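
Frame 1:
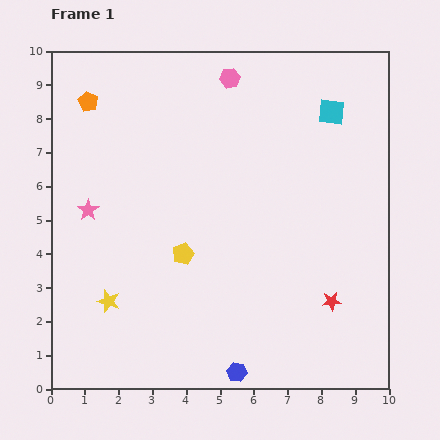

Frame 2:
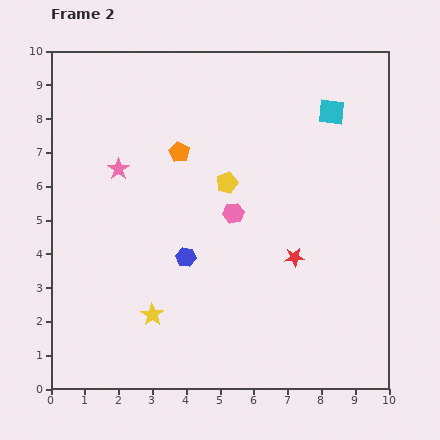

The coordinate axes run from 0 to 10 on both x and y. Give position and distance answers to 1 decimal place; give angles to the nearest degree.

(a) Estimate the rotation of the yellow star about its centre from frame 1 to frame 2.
16° clockwise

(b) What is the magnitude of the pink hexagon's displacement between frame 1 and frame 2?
4.0

The pink hexagon moved from (5.3, 9.2) to (5.4, 5.2), a distance of √(0.1² + 4.0²) ≈ 4.0.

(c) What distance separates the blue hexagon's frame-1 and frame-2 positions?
3.7

The blue hexagon moved from (5.5, 0.5) to (4.0, 3.9), a distance of √(1.5² + 3.4²) ≈ 3.7.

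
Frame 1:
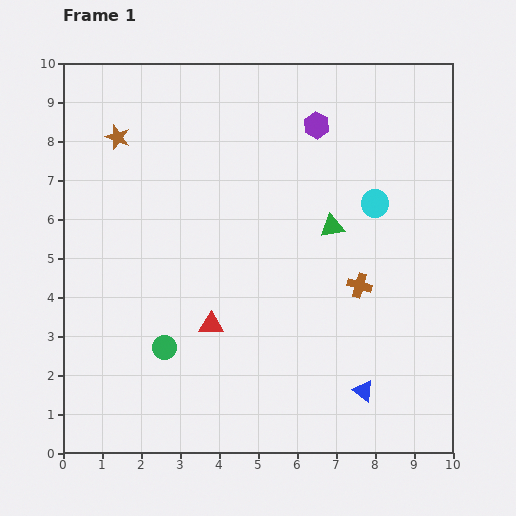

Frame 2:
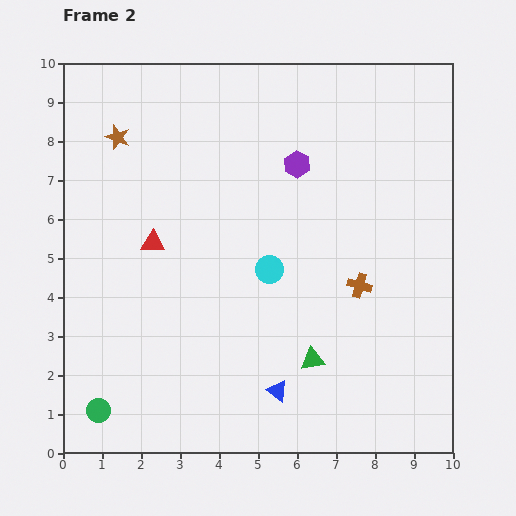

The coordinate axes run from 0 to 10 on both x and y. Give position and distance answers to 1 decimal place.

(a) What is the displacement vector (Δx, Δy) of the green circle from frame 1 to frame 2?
(-1.7, -1.6)

The green circle was at (2.6, 2.7) in frame 1 and (0.9, 1.1) in frame 2.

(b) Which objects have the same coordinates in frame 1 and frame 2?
the brown star, the brown cross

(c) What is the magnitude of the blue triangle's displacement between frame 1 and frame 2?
2.2

The blue triangle moved from (7.7, 1.6) to (5.5, 1.6), a distance of √(2.2² + 0.0²) ≈ 2.2.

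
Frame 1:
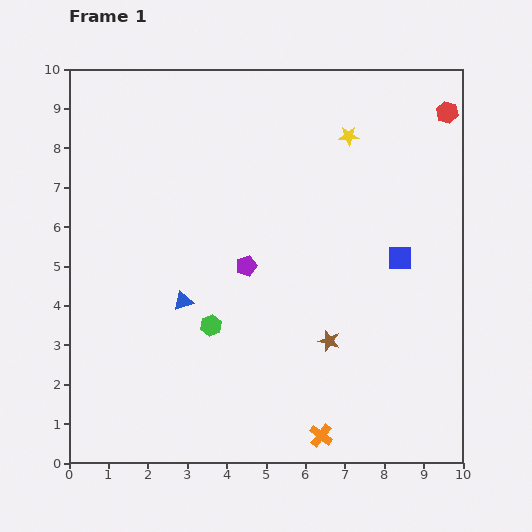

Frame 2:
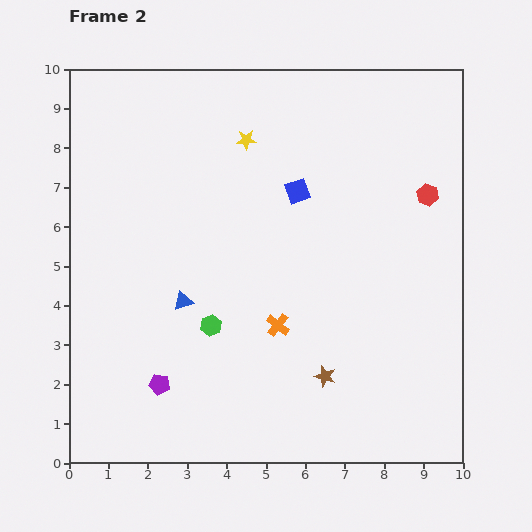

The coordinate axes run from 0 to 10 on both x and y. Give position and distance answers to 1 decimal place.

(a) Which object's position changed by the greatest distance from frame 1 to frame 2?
the purple pentagon

(moved 3.7; next 3.1)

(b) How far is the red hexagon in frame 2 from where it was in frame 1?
2.2

The red hexagon moved from (9.6, 8.9) to (9.1, 6.8), a distance of √(0.5² + 2.1²) ≈ 2.2.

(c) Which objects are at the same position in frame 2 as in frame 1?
the blue triangle, the green hexagon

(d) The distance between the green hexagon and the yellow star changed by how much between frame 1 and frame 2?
-1.1

Distance in frame 1: 5.9. Distance in frame 2: 4.8.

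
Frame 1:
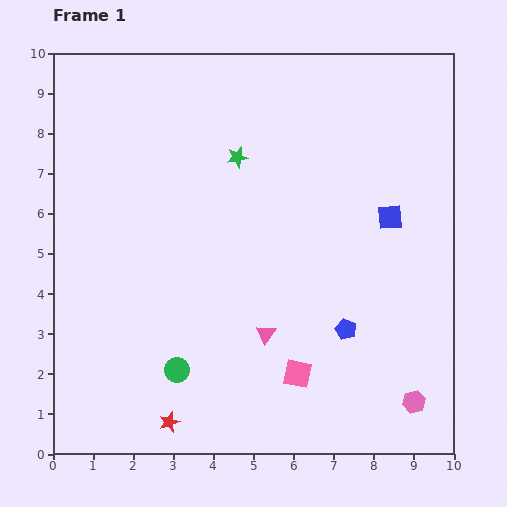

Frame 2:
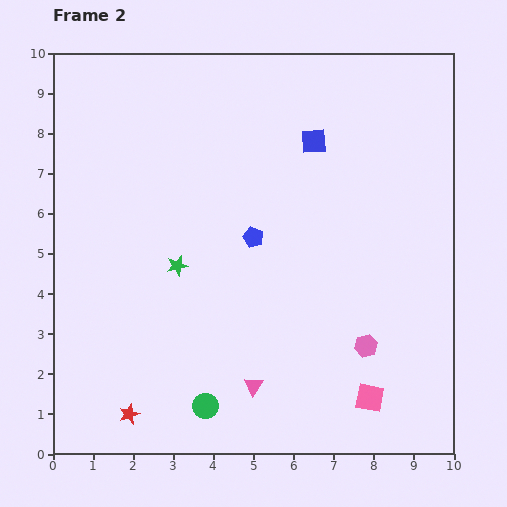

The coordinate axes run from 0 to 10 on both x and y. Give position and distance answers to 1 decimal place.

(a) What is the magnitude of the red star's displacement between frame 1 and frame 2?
1.0

The red star moved from (2.9, 0.8) to (1.9, 1.0), a distance of √(1.0² + 0.2²) ≈ 1.0.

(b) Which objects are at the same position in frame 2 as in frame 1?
none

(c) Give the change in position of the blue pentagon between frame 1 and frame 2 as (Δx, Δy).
(-2.3, 2.3)

The blue pentagon was at (7.3, 3.1) in frame 1 and (5.0, 5.4) in frame 2.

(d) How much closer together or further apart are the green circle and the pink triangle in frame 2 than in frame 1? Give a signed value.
-1.1

Distance in frame 1: 2.4. Distance in frame 2: 1.3.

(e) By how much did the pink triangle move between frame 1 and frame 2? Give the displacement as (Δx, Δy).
(-0.3, -1.3)

The pink triangle was at (5.3, 3.0) in frame 1 and (5.0, 1.7) in frame 2.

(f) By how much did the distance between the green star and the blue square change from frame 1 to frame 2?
+0.5

Distance in frame 1: 4.1. Distance in frame 2: 4.6.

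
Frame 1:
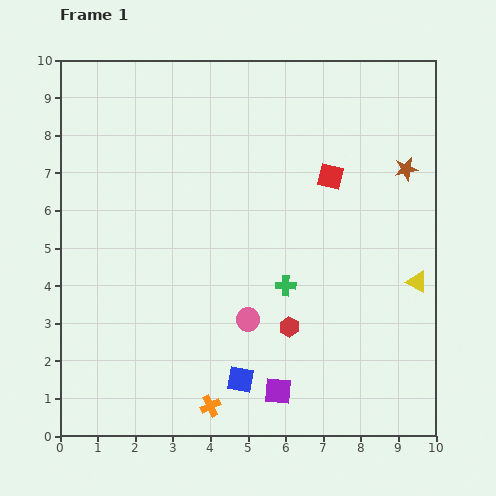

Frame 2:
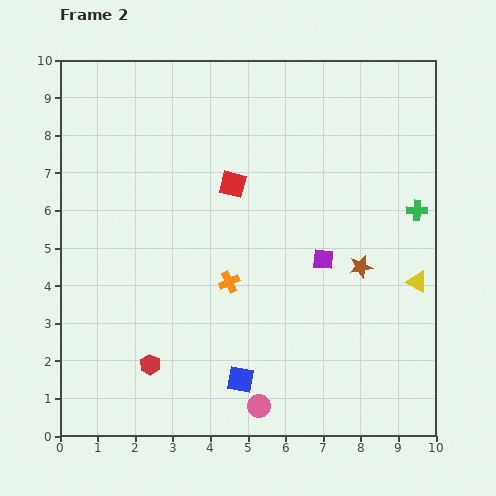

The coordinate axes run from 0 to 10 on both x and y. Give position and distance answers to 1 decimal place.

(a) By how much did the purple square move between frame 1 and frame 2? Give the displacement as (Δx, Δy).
(1.2, 3.5)

The purple square was at (5.8, 1.2) in frame 1 and (7.0, 4.7) in frame 2.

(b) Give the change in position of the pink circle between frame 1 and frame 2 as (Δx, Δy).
(0.3, -2.3)

The pink circle was at (5.0, 3.1) in frame 1 and (5.3, 0.8) in frame 2.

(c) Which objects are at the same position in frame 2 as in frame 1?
the yellow triangle, the blue square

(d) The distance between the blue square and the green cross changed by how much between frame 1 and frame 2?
+3.7

Distance in frame 1: 2.8. Distance in frame 2: 6.5.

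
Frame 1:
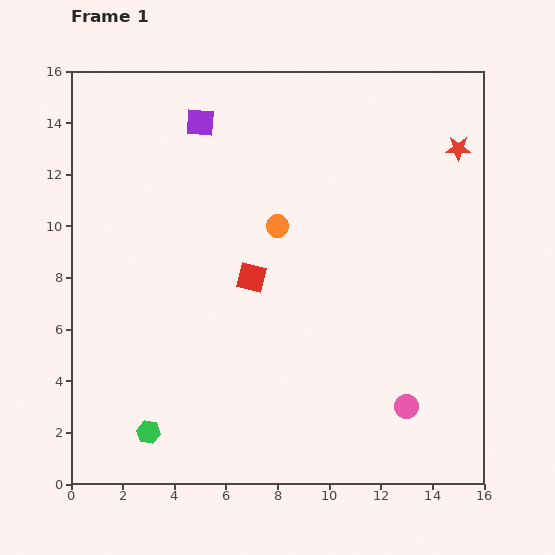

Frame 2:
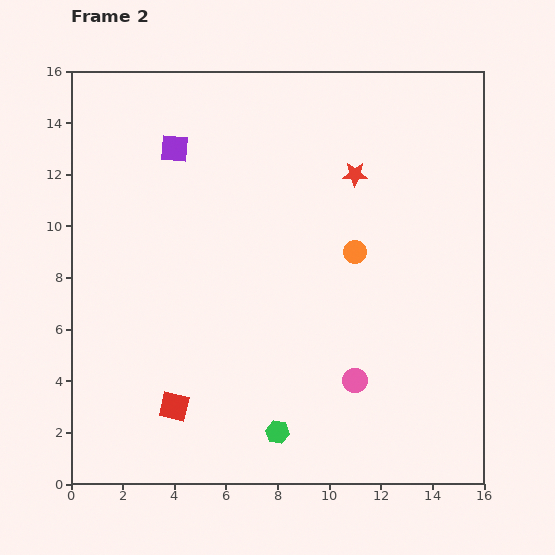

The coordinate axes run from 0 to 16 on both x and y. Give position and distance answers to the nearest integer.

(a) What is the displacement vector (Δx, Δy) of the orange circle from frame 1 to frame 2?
(3, -1)

The orange circle was at (8, 10) in frame 1 and (11, 9) in frame 2.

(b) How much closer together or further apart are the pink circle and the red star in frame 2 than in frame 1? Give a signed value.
-2

Distance in frame 1: 10. Distance in frame 2: 8.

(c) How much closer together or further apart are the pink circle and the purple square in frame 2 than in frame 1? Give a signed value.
-3

Distance in frame 1: 14. Distance in frame 2: 11.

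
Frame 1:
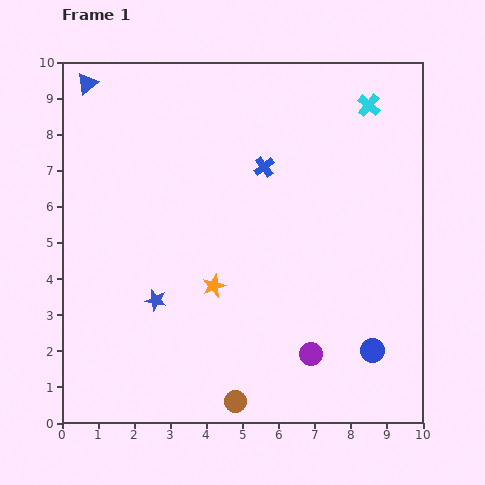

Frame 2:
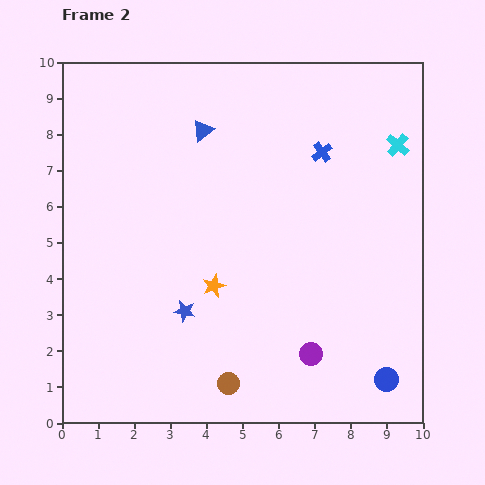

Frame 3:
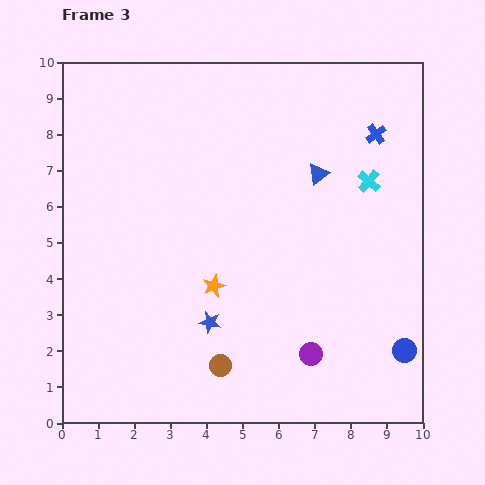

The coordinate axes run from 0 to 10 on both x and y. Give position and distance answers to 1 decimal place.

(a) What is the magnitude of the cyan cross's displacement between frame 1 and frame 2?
1.4

The cyan cross moved from (8.5, 8.8) to (9.3, 7.7), a distance of √(0.8² + 1.1²) ≈ 1.4.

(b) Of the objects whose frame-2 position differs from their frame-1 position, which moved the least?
the brown circle

(moved 0.5)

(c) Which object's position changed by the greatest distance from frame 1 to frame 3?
the blue triangle

(moved 6.9; next 3.2)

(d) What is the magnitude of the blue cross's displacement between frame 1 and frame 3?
3.2

The blue cross moved from (5.6, 7.1) to (8.7, 8.0), a distance of √(3.1² + 0.9²) ≈ 3.2.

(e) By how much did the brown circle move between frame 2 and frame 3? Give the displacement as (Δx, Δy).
(-0.2, 0.5)

The brown circle was at (4.6, 1.1) in frame 2 and (4.4, 1.6) in frame 3.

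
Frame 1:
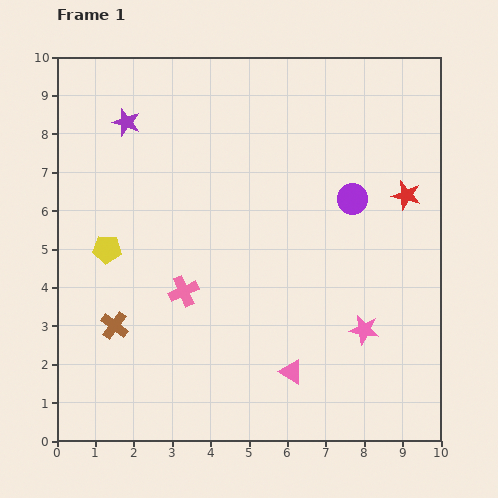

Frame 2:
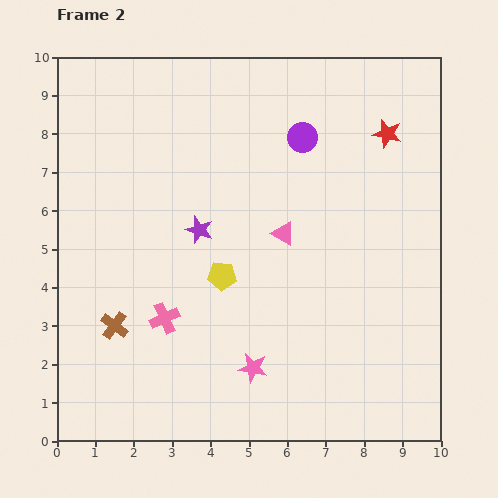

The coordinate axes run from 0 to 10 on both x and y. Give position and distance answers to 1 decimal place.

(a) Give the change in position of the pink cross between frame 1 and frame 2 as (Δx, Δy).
(-0.5, -0.7)

The pink cross was at (3.3, 3.9) in frame 1 and (2.8, 3.2) in frame 2.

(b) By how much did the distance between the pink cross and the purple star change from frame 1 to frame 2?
-2.1

Distance in frame 1: 4.6. Distance in frame 2: 2.5.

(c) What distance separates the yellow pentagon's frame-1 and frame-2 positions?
3.1

The yellow pentagon moved from (1.3, 5.0) to (4.3, 4.3), a distance of √(3.0² + 0.7²) ≈ 3.1.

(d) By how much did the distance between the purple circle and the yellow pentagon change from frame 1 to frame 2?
-2.3

Distance in frame 1: 6.5. Distance in frame 2: 4.2.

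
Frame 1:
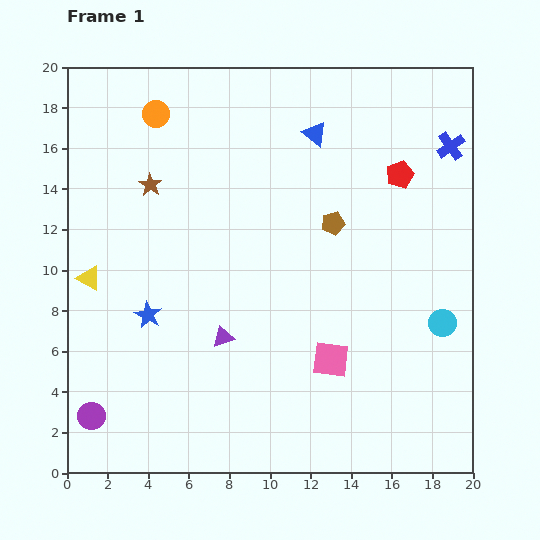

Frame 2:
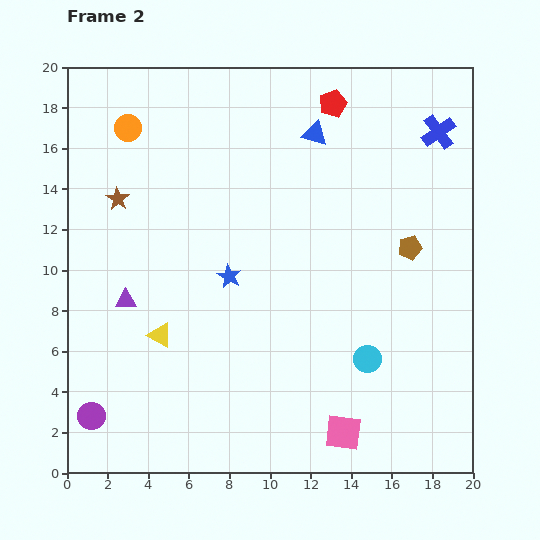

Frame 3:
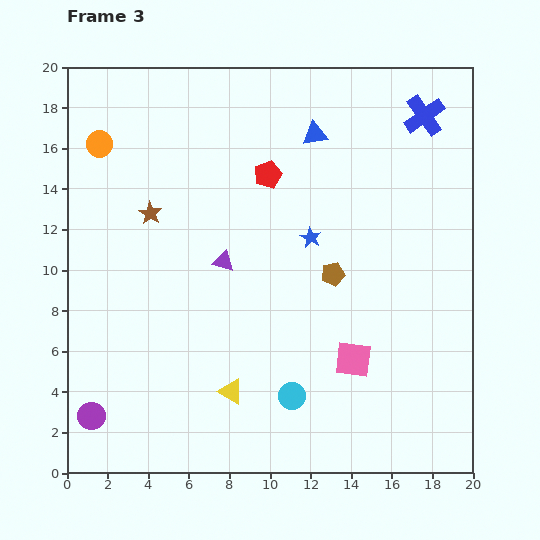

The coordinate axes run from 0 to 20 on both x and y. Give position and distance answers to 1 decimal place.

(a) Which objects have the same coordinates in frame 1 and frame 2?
the purple circle, the blue triangle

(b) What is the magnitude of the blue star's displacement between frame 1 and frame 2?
4.4

The blue star moved from (4.0, 7.8) to (8.0, 9.7), a distance of √(4.0² + 1.9²) ≈ 4.4.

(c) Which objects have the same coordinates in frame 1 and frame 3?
the purple circle, the blue triangle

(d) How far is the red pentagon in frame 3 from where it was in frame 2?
4.7

The red pentagon moved from (13.1, 18.2) to (9.9, 14.7), a distance of √(3.2² + 3.5²) ≈ 4.7.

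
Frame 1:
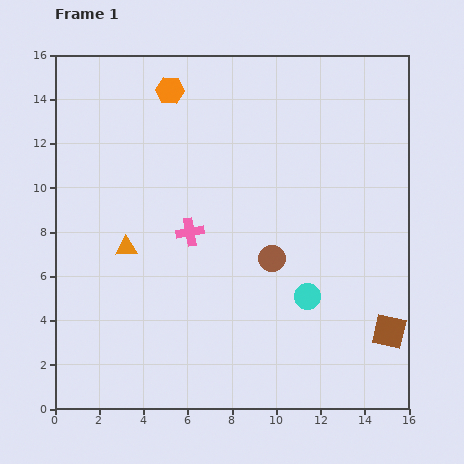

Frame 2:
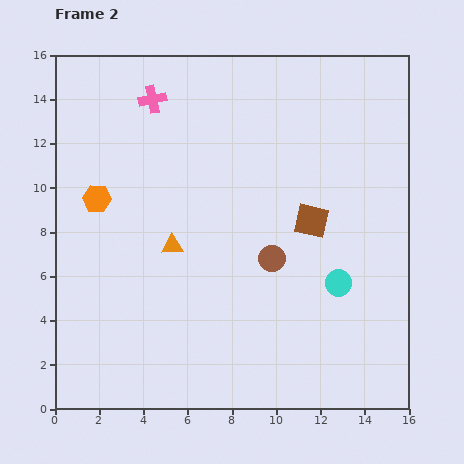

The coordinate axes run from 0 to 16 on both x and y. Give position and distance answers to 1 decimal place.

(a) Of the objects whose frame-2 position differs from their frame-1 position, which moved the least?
the cyan circle

(moved 1.5)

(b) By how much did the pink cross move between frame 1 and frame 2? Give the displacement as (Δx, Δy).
(-1.7, 6.0)

The pink cross was at (6.1, 8.0) in frame 1 and (4.4, 14.0) in frame 2.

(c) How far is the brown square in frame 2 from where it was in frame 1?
6.1

The brown square moved from (15.1, 3.5) to (11.6, 8.5), a distance of √(3.5² + 5.0²) ≈ 6.1.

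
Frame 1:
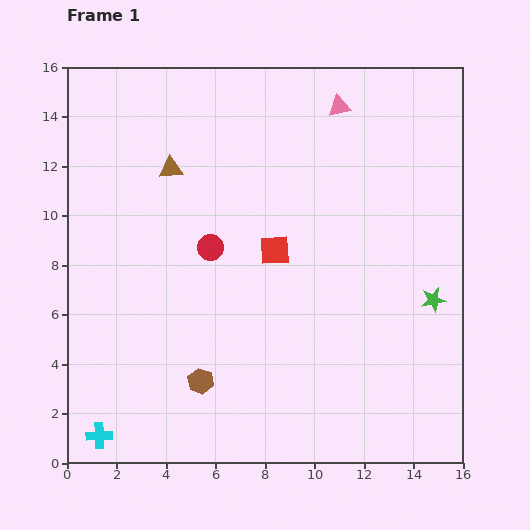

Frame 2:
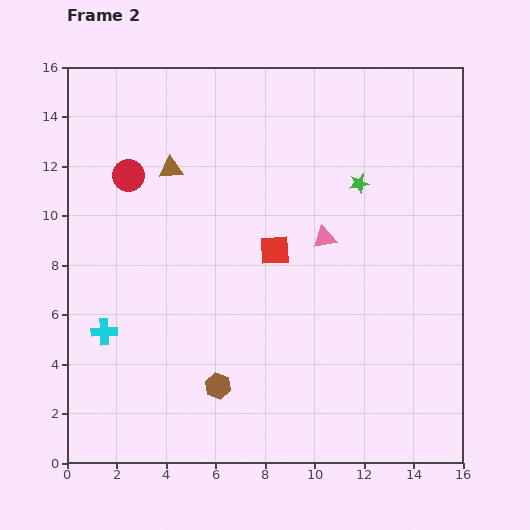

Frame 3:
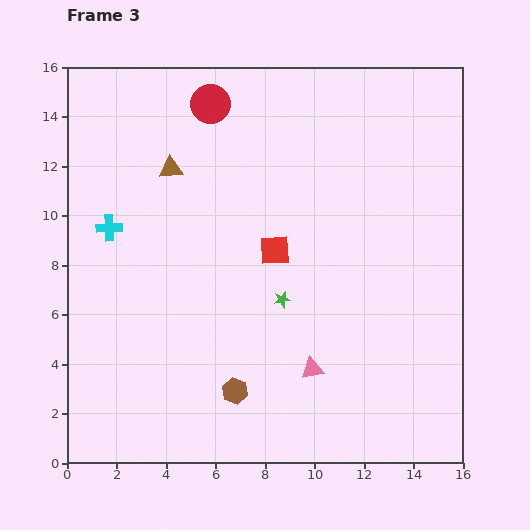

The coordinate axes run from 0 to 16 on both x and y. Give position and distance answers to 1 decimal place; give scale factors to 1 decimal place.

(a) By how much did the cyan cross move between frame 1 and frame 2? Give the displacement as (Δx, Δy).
(0.2, 4.2)

The cyan cross was at (1.3, 1.1) in frame 1 and (1.5, 5.3) in frame 2.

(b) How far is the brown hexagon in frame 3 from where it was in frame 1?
1.5

The brown hexagon moved from (5.4, 3.3) to (6.8, 2.9), a distance of √(1.4² + 0.4²) ≈ 1.5.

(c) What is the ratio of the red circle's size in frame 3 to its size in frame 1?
1.5×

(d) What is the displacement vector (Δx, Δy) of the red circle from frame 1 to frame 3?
(0.0, 5.8)

The red circle was at (5.8, 8.7) in frame 1 and (5.8, 14.5) in frame 3.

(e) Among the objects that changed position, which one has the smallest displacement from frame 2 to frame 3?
the brown hexagon

(moved 0.7)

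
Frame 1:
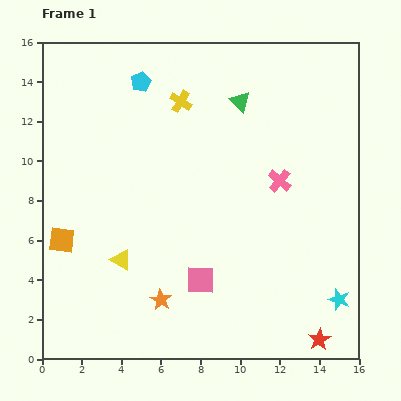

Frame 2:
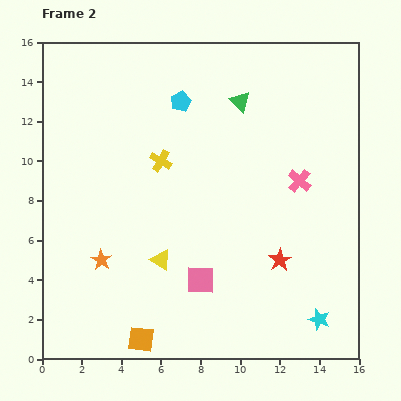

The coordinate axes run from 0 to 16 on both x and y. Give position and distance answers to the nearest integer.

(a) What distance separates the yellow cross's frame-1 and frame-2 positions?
3

The yellow cross moved from (7, 13) to (6, 10), a distance of √(1² + 3²) ≈ 3.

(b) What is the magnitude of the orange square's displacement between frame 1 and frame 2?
6

The orange square moved from (1, 6) to (5, 1), a distance of √(4² + 5²) ≈ 6.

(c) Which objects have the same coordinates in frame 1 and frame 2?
the pink square, the green triangle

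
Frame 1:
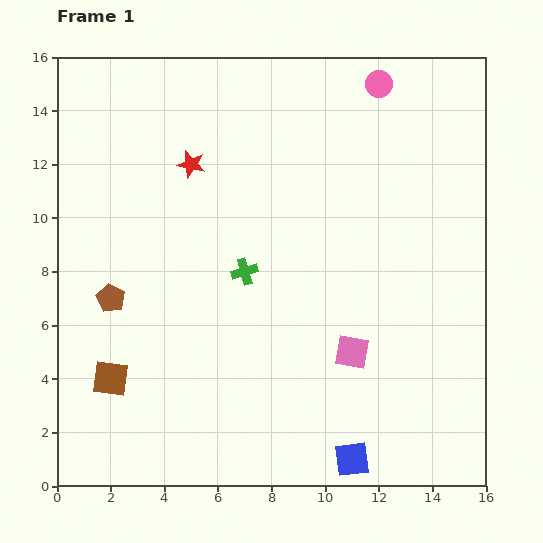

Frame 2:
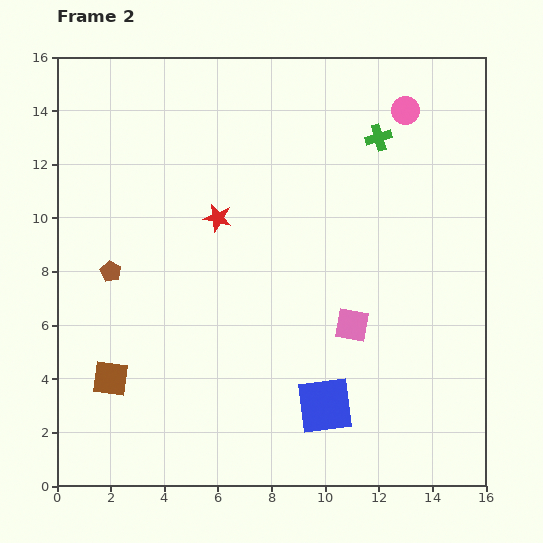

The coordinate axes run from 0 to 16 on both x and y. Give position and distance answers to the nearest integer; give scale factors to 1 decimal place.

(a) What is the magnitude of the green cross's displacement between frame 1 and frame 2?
7

The green cross moved from (7, 8) to (12, 13), a distance of √(5² + 5²) ≈ 7.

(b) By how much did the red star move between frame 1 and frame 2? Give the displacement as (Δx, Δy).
(1, -2)

The red star was at (5, 12) in frame 1 and (6, 10) in frame 2.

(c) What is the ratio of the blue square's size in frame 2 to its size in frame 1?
1.6×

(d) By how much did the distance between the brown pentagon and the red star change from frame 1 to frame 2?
-2

Distance in frame 1: 6. Distance in frame 2: 4.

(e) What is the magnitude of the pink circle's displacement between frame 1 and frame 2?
1

The pink circle moved from (12, 15) to (13, 14), a distance of √(1² + 1²) ≈ 1.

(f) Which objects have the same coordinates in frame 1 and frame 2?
the brown square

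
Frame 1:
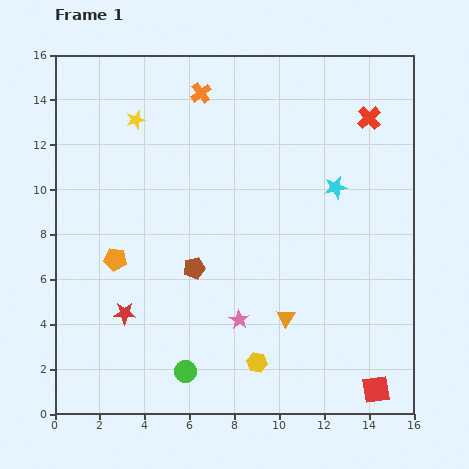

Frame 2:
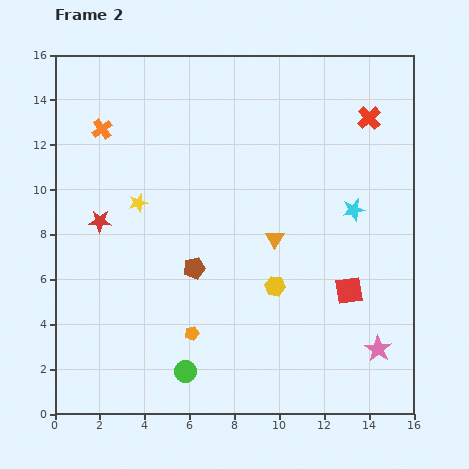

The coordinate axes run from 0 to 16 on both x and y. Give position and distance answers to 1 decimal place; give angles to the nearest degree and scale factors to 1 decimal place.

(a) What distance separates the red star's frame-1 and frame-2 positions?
4.2

The red star moved from (3.1, 4.5) to (2.0, 8.6), a distance of √(1.1² + 4.1²) ≈ 4.2.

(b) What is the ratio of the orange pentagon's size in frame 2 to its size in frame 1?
0.6×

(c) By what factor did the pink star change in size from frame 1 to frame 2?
1.4×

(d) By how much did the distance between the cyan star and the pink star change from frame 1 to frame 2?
-1.0

Distance in frame 1: 7.3. Distance in frame 2: 6.3.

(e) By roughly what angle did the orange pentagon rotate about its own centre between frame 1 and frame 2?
24° counter-clockwise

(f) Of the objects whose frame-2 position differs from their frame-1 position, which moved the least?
the cyan star

(moved 1.3)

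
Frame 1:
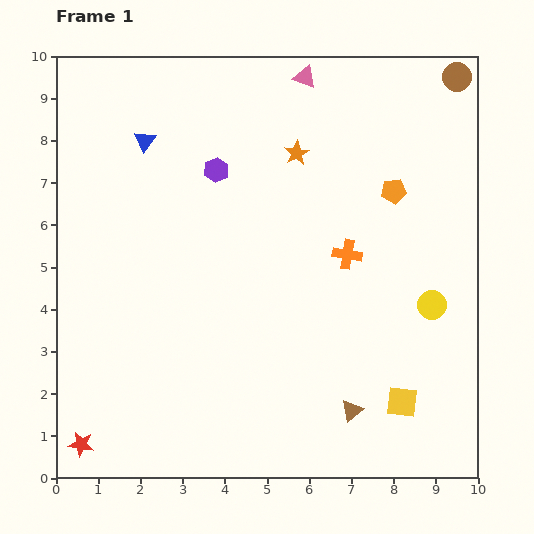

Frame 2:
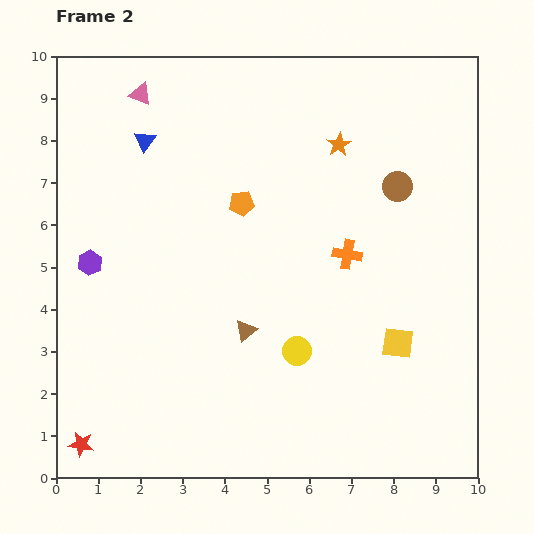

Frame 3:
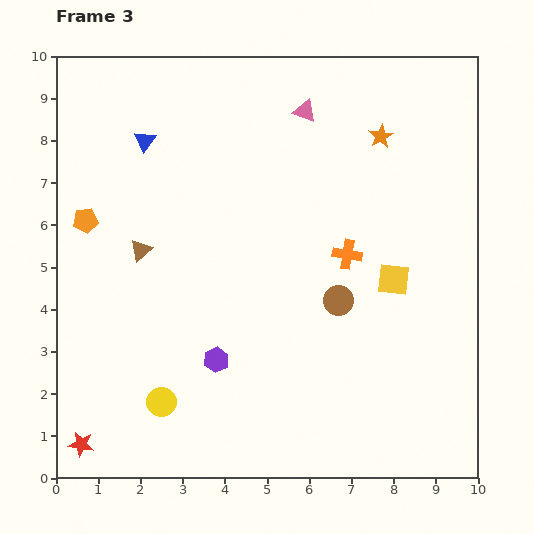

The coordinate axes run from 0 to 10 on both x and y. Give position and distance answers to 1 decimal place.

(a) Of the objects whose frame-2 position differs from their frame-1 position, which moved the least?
the orange star

(moved 1.0)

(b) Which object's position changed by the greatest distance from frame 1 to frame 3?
the orange pentagon

(moved 7.3; next 6.8)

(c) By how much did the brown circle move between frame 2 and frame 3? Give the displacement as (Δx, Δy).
(-1.4, -2.7)

The brown circle was at (8.1, 6.9) in frame 2 and (6.7, 4.2) in frame 3.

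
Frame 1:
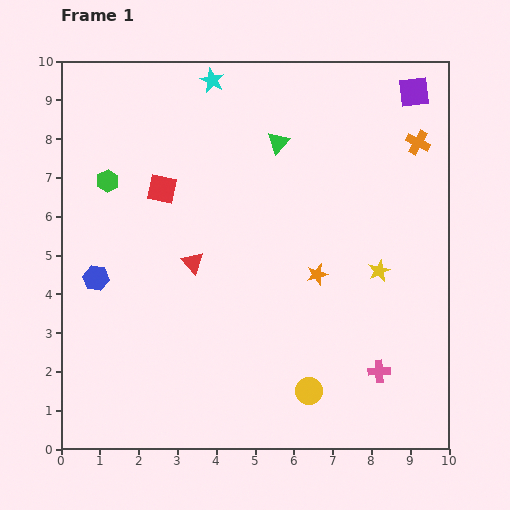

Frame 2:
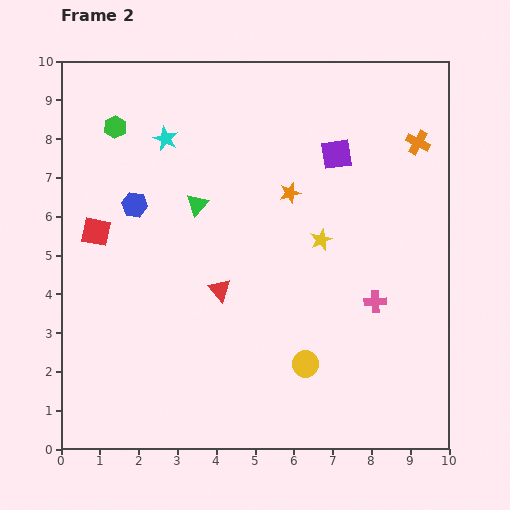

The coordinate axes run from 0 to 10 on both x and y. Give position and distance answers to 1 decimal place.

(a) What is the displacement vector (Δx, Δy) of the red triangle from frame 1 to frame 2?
(0.7, -0.7)

The red triangle was at (3.4, 4.8) in frame 1 and (4.1, 4.1) in frame 2.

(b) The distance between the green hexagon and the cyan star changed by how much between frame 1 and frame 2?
-2.4

Distance in frame 1: 3.7. Distance in frame 2: 1.3.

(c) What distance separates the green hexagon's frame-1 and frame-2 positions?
1.4

The green hexagon moved from (1.2, 6.9) to (1.4, 8.3), a distance of √(0.2² + 1.4²) ≈ 1.4.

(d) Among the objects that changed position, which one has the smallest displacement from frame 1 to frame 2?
the yellow circle

(moved 0.7)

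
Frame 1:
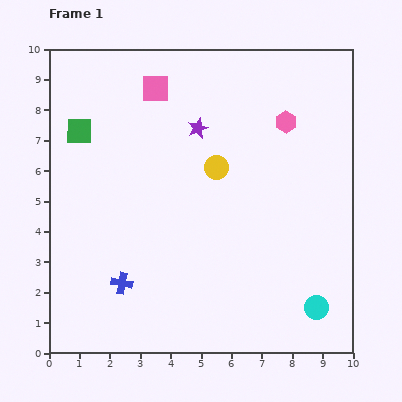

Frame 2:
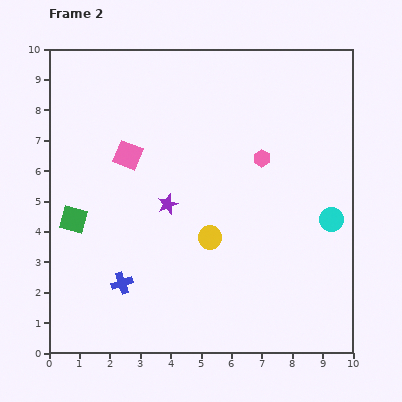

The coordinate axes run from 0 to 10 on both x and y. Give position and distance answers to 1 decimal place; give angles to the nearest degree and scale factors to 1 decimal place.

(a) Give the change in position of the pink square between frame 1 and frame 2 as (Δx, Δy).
(-0.9, -2.2)

The pink square was at (3.5, 8.7) in frame 1 and (2.6, 6.5) in frame 2.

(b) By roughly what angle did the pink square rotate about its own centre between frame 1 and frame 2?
22° clockwise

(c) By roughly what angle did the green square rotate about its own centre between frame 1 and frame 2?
15° clockwise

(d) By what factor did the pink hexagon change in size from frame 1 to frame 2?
0.8×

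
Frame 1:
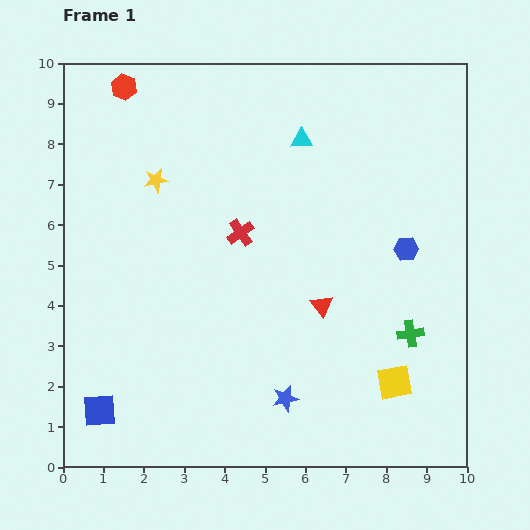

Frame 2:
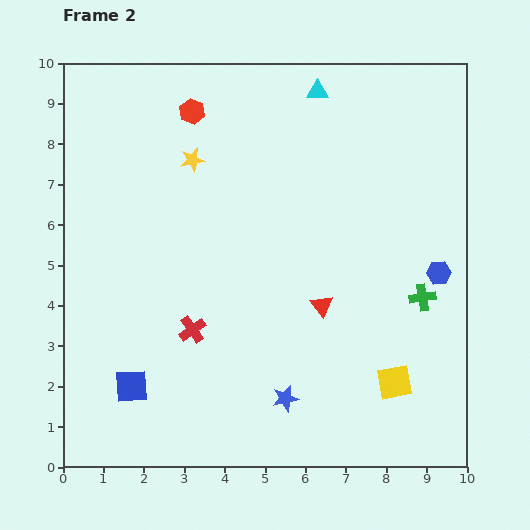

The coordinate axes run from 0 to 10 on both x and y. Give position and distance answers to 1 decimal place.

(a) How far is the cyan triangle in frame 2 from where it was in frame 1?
1.3

The cyan triangle moved from (5.9, 8.1) to (6.3, 9.3), a distance of √(0.4² + 1.2²) ≈ 1.3.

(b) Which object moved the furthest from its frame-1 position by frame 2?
the red cross

(moved 2.7; next 1.8)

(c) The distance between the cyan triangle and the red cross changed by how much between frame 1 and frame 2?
+4.0

Distance in frame 1: 2.7. Distance in frame 2: 6.7.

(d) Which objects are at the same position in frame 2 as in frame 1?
the yellow square, the blue star, the red triangle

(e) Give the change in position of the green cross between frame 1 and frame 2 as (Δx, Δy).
(0.3, 0.9)

The green cross was at (8.6, 3.3) in frame 1 and (8.9, 4.2) in frame 2.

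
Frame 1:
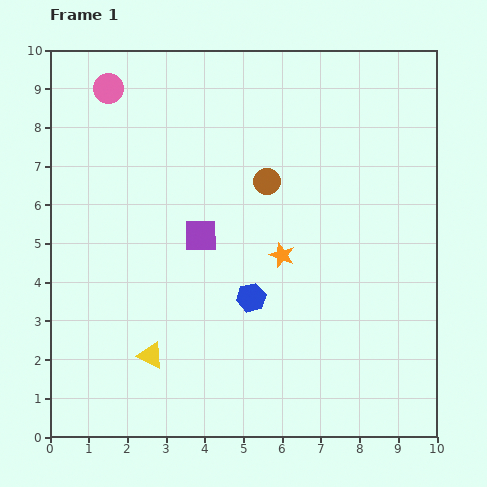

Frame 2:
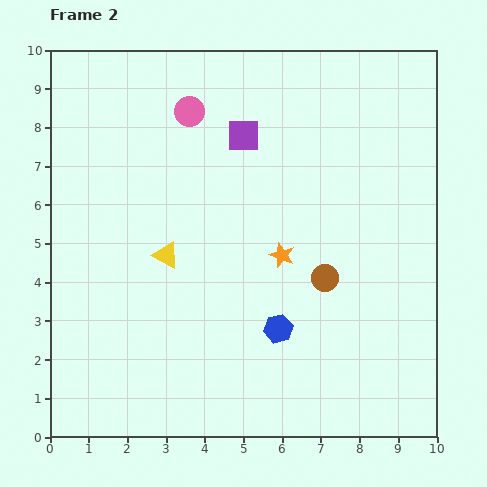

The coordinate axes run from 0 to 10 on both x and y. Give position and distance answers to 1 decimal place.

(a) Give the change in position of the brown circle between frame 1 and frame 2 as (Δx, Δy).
(1.5, -2.5)

The brown circle was at (5.6, 6.6) in frame 1 and (7.1, 4.1) in frame 2.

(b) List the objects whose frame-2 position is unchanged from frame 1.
the orange star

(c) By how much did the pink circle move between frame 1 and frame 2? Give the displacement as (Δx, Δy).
(2.1, -0.6)

The pink circle was at (1.5, 9.0) in frame 1 and (3.6, 8.4) in frame 2.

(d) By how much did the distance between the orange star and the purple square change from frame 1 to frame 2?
+1.1

Distance in frame 1: 2.2. Distance in frame 2: 3.3.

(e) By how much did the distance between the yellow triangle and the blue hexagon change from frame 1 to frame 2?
+0.5

Distance in frame 1: 3.0. Distance in frame 2: 3.5.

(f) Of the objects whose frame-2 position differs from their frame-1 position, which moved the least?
the blue hexagon

(moved 1.1)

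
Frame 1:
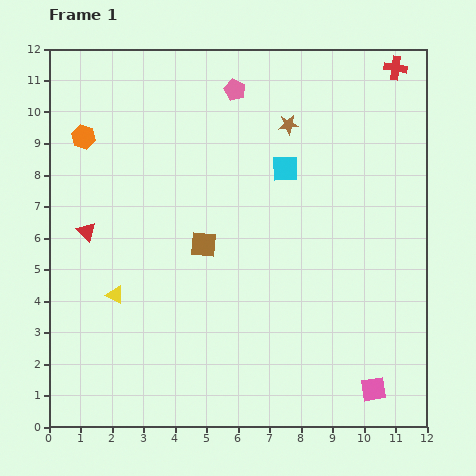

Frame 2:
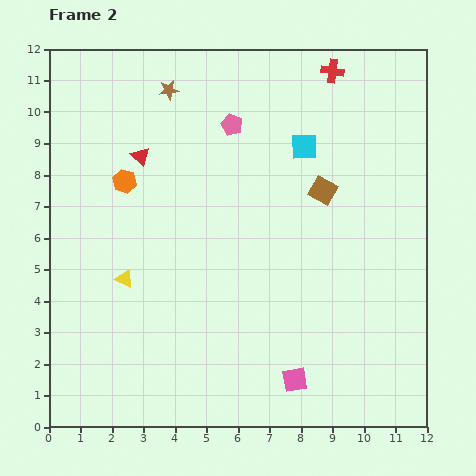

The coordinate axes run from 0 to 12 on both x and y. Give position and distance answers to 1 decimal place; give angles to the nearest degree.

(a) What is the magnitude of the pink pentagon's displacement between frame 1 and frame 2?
1.1

The pink pentagon moved from (5.9, 10.7) to (5.8, 9.6), a distance of √(0.1² + 1.1²) ≈ 1.1.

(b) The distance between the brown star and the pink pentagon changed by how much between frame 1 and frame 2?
+0.3

Distance in frame 1: 2.0. Distance in frame 2: 2.3.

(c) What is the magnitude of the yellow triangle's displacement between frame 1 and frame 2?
0.6

The yellow triangle moved from (2.1, 4.2) to (2.4, 4.7), a distance of √(0.3² + 0.5²) ≈ 0.6.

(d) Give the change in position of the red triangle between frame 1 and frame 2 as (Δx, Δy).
(1.7, 2.4)

The red triangle was at (1.2, 6.2) in frame 1 and (2.9, 8.6) in frame 2.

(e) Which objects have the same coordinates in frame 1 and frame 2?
none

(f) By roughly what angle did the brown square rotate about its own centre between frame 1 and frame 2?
24° clockwise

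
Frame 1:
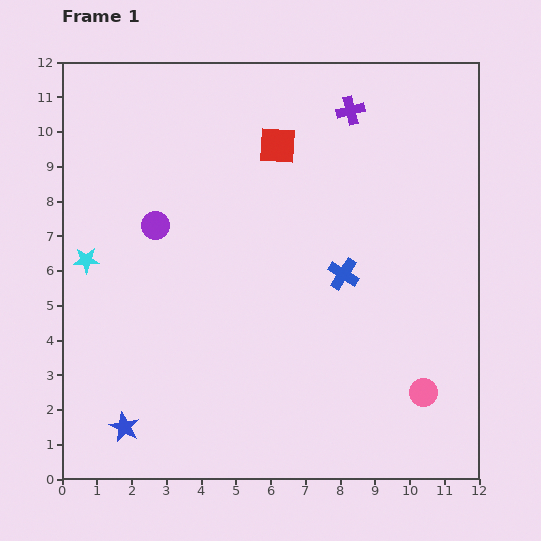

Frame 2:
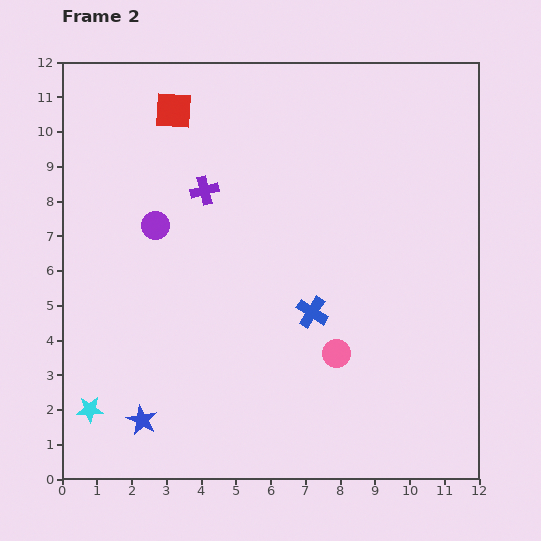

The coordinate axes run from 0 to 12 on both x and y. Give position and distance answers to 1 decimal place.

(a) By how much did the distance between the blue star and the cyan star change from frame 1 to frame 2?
-3.4

Distance in frame 1: 4.9. Distance in frame 2: 1.5.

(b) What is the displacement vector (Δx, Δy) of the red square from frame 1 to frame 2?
(-3.0, 1.0)

The red square was at (6.2, 9.6) in frame 1 and (3.2, 10.6) in frame 2.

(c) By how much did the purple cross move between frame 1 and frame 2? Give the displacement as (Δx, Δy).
(-4.2, -2.3)

The purple cross was at (8.3, 10.6) in frame 1 and (4.1, 8.3) in frame 2.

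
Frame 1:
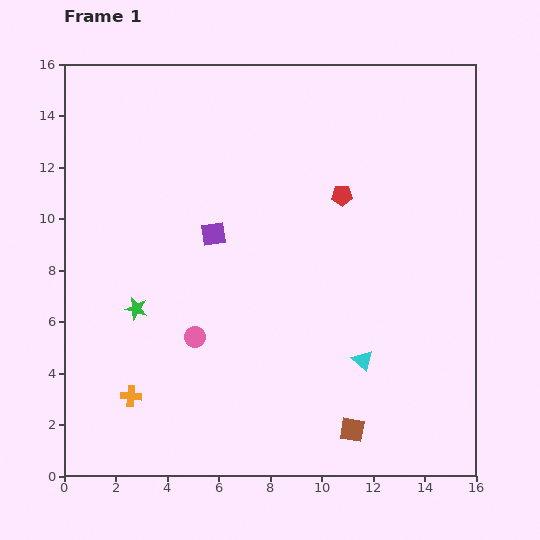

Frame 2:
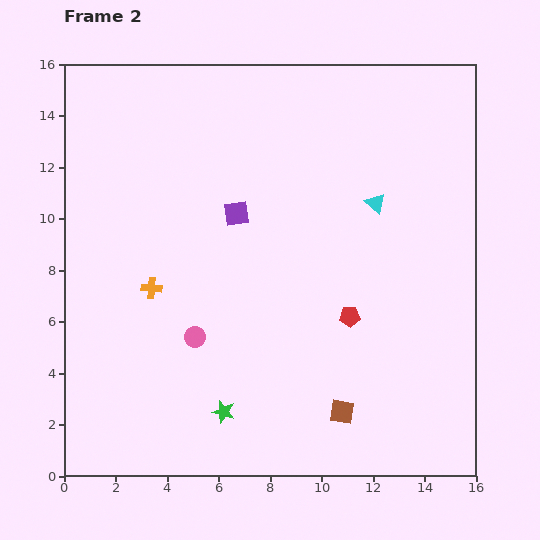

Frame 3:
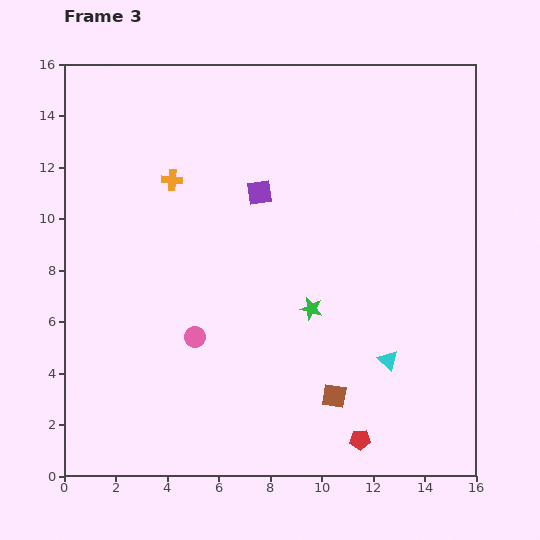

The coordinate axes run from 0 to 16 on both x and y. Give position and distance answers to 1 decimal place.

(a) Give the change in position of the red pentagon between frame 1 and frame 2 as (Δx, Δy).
(0.3, -4.7)

The red pentagon was at (10.8, 10.9) in frame 1 and (11.1, 6.2) in frame 2.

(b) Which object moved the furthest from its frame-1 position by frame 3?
the red pentagon

(moved 9.5; next 8.6)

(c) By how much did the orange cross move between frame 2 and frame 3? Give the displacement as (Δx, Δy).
(0.8, 4.2)

The orange cross was at (3.4, 7.3) in frame 2 and (4.2, 11.5) in frame 3.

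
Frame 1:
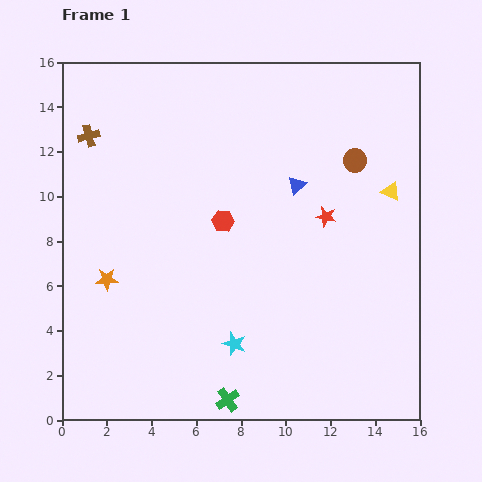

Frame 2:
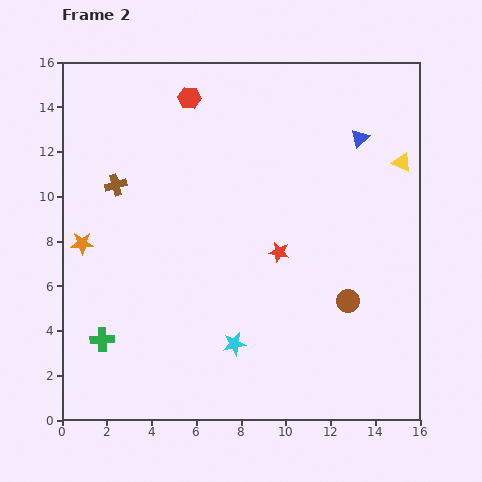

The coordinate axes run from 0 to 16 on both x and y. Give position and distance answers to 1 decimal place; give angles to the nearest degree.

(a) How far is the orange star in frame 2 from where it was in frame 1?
1.9

The orange star moved from (2.0, 6.3) to (0.9, 7.9), a distance of √(1.1² + 1.6²) ≈ 1.9.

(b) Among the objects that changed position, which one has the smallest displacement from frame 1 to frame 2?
the yellow triangle

(moved 1.4)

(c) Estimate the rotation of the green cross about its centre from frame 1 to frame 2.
34° clockwise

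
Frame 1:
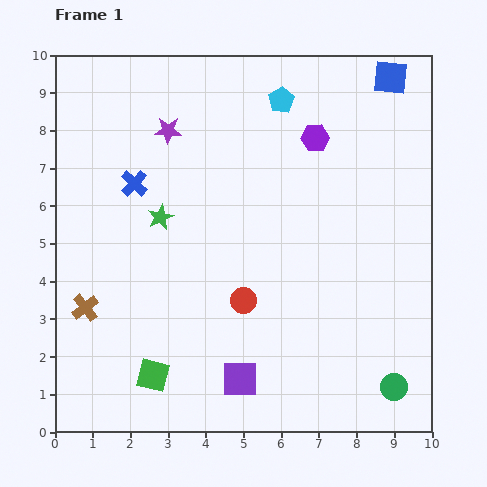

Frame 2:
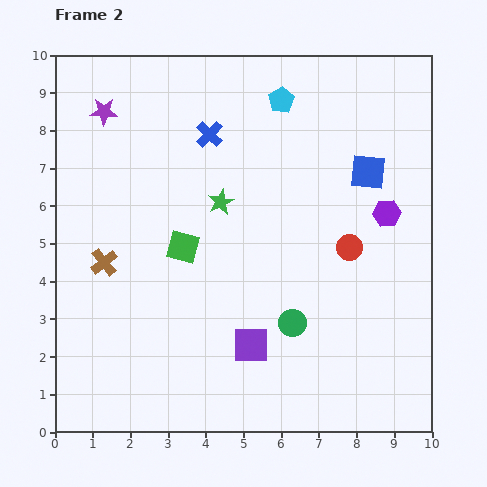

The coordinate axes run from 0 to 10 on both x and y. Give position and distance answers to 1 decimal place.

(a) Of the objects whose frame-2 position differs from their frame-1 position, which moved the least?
the purple square

(moved 0.9)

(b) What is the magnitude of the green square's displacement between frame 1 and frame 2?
3.5

The green square moved from (2.6, 1.5) to (3.4, 4.9), a distance of √(0.8² + 3.4²) ≈ 3.5.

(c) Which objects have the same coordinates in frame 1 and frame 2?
the cyan pentagon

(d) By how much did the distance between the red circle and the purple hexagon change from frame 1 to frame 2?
-3.4

Distance in frame 1: 4.7. Distance in frame 2: 1.3.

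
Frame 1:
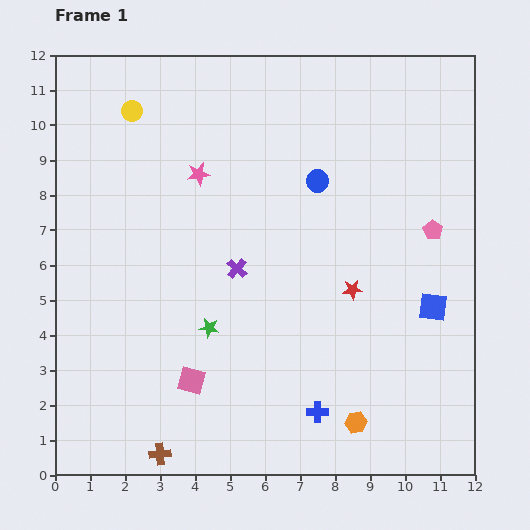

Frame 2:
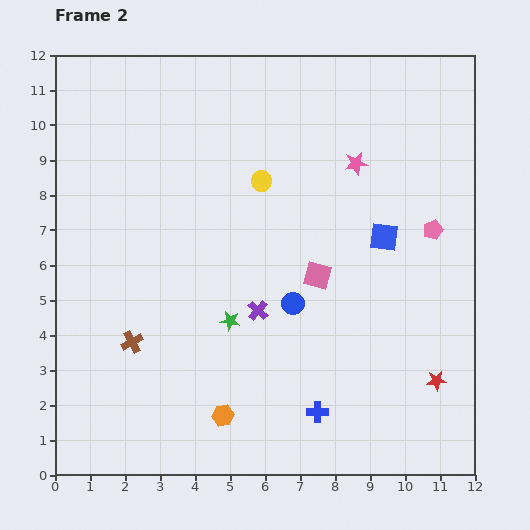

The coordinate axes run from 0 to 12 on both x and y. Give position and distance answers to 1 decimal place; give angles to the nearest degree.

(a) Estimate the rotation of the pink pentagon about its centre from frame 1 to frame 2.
16° clockwise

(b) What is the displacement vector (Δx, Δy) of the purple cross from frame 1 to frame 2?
(0.6, -1.2)

The purple cross was at (5.2, 5.9) in frame 1 and (5.8, 4.7) in frame 2.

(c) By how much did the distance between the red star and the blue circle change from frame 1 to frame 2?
+1.4

Distance in frame 1: 3.3. Distance in frame 2: 4.7.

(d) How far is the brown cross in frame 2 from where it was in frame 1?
3.3

The brown cross moved from (3.0, 0.6) to (2.2, 3.8), a distance of √(0.8² + 3.2²) ≈ 3.3.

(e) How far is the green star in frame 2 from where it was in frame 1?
0.6

The green star moved from (4.4, 4.2) to (5.0, 4.4), a distance of √(0.6² + 0.2²) ≈ 0.6.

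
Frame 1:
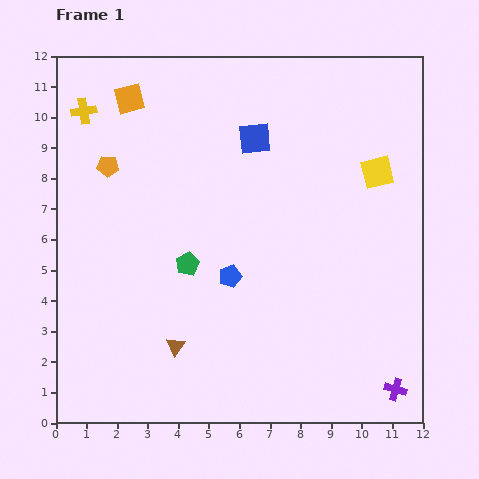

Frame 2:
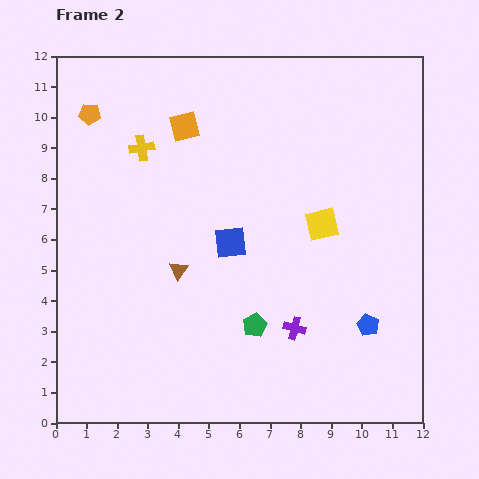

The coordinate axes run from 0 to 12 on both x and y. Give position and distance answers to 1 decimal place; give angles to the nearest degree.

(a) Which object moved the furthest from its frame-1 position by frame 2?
the blue pentagon

(moved 4.8; next 3.9)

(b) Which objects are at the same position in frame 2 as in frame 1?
none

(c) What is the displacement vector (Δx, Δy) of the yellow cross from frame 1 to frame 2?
(1.9, -1.2)

The yellow cross was at (0.9, 10.2) in frame 1 and (2.8, 9.0) in frame 2.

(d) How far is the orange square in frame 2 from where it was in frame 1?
2.0

The orange square moved from (2.4, 10.6) to (4.2, 9.7), a distance of √(1.8² + 0.9²) ≈ 2.0.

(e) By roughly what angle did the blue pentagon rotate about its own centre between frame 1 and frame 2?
28° counter-clockwise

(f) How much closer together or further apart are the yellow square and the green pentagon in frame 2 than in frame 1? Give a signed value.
-2.9

Distance in frame 1: 6.9. Distance in frame 2: 4.0.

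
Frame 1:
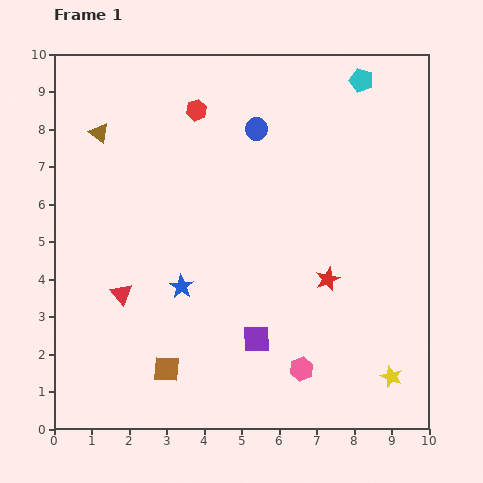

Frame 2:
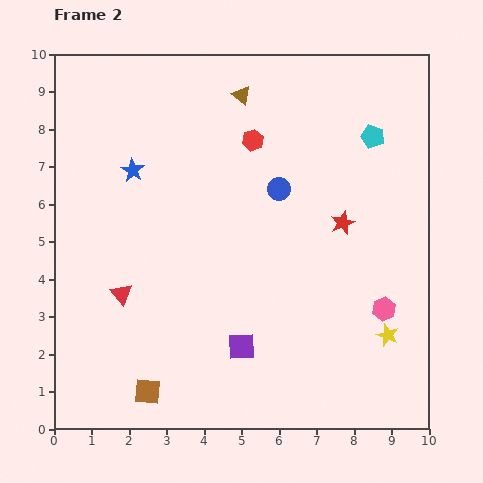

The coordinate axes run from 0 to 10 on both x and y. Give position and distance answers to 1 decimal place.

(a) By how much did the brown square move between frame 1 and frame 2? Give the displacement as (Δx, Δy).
(-0.5, -0.6)

The brown square was at (3.0, 1.6) in frame 1 and (2.5, 1.0) in frame 2.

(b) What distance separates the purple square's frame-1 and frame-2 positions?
0.4

The purple square moved from (5.4, 2.4) to (5.0, 2.2), a distance of √(0.4² + 0.2²) ≈ 0.4.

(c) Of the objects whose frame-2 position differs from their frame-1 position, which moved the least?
the purple square

(moved 0.4)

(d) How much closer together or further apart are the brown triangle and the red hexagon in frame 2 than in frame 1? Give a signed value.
-1.5

Distance in frame 1: 2.7. Distance in frame 2: 1.2.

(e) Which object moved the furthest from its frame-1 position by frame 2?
the brown triangle

(moved 3.9; next 3.4)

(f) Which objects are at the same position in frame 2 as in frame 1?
the red triangle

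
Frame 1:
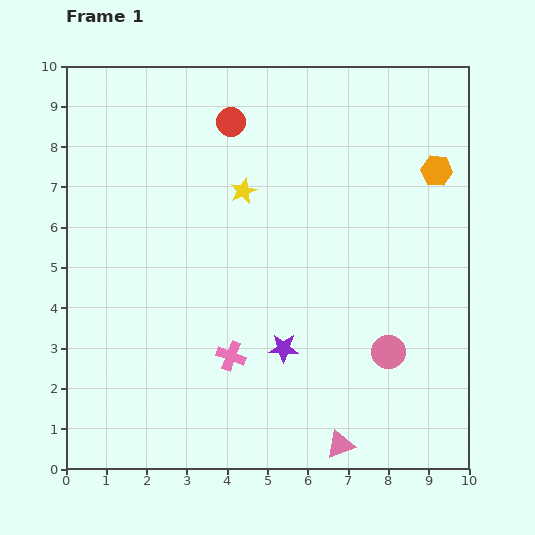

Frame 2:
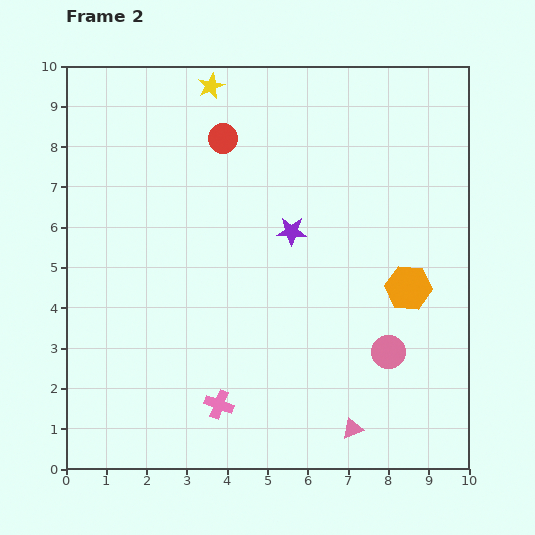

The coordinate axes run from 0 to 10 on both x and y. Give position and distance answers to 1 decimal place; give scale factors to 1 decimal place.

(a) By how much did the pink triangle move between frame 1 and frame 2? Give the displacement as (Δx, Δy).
(0.3, 0.4)

The pink triangle was at (6.8, 0.6) in frame 1 and (7.1, 1.0) in frame 2.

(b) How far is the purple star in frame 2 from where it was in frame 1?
2.9

The purple star moved from (5.4, 3.0) to (5.6, 5.9), a distance of √(0.2² + 2.9²) ≈ 2.9.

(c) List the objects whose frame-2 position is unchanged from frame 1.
the pink circle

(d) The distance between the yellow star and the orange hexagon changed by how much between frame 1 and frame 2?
+2.2

Distance in frame 1: 4.8. Distance in frame 2: 7.0.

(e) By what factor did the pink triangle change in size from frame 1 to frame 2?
0.8×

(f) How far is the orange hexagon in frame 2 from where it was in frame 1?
3.0

The orange hexagon moved from (9.2, 7.4) to (8.5, 4.5), a distance of √(0.7² + 2.9²) ≈ 3.0.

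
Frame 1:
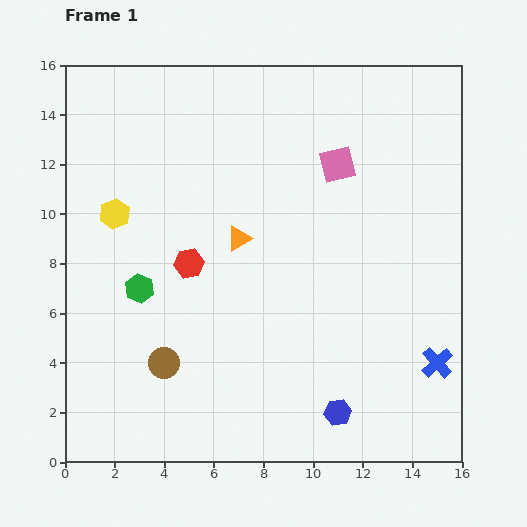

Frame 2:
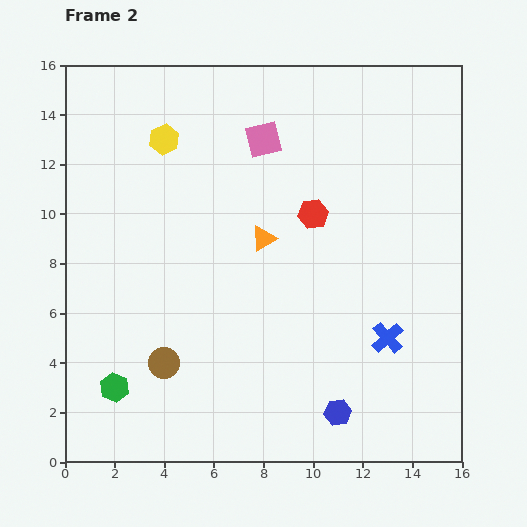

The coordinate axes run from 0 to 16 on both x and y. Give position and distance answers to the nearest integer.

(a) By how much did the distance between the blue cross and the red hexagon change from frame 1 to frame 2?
-5

Distance in frame 1: 11. Distance in frame 2: 6.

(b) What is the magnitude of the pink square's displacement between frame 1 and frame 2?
3

The pink square moved from (11, 12) to (8, 13), a distance of √(3² + 1²) ≈ 3.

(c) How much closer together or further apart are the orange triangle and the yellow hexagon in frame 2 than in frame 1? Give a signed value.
+1

Distance in frame 1: 5. Distance in frame 2: 6.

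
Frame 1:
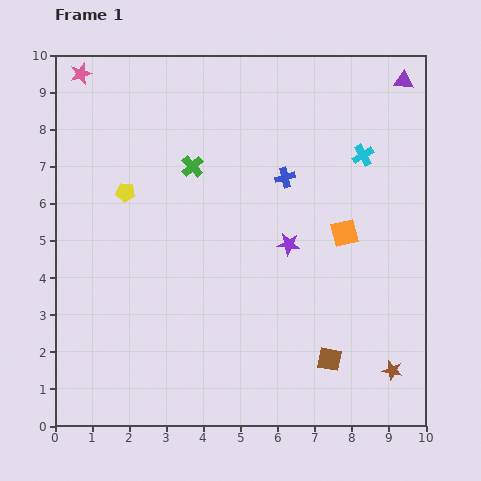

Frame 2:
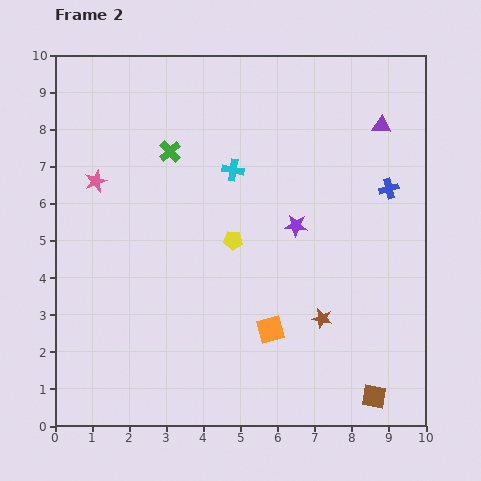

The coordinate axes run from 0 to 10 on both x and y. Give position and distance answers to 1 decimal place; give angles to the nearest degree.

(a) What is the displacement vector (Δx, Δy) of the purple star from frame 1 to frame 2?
(0.2, 0.5)

The purple star was at (6.3, 4.9) in frame 1 and (6.5, 5.4) in frame 2.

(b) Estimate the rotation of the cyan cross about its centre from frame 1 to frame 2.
40° clockwise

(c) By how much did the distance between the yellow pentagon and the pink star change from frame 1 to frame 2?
+0.6

Distance in frame 1: 3.4. Distance in frame 2: 4.0.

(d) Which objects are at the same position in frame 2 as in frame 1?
none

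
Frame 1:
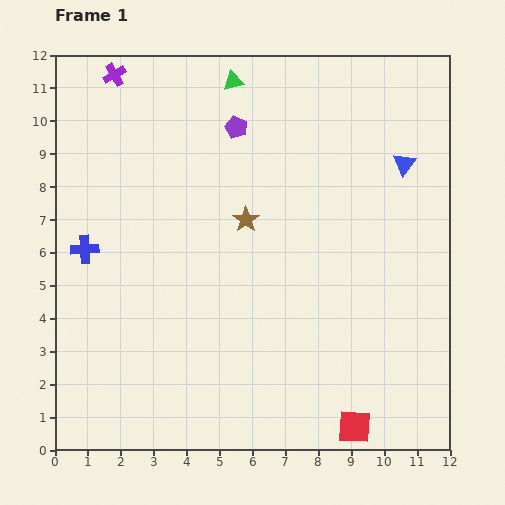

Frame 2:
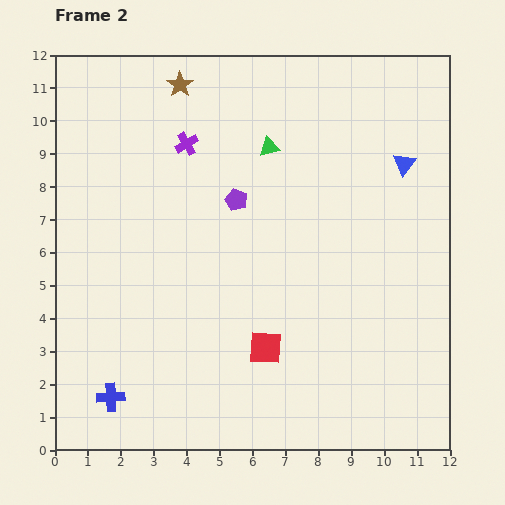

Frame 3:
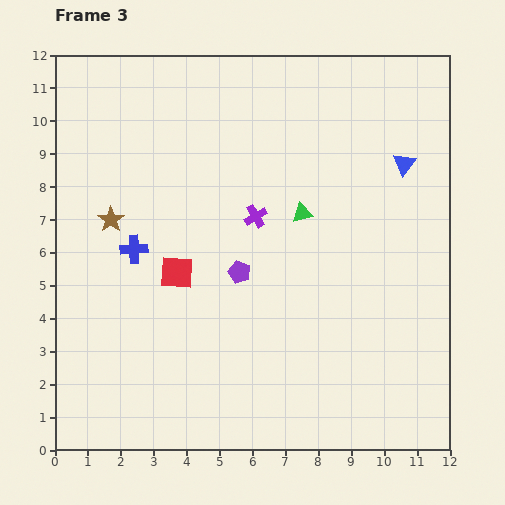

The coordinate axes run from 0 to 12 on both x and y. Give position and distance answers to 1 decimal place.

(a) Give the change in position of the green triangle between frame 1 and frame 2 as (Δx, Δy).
(1.1, -2.0)

The green triangle was at (5.4, 11.2) in frame 1 and (6.5, 9.2) in frame 2.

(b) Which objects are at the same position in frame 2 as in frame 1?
the blue triangle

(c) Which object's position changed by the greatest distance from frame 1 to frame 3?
the red square

(moved 7.2; next 6.1)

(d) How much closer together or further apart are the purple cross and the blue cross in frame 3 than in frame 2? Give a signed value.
-4.2

Distance in frame 2: 8.0. Distance in frame 3: 3.8.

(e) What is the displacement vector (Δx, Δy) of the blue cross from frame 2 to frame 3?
(0.7, 4.5)

The blue cross was at (1.7, 1.6) in frame 2 and (2.4, 6.1) in frame 3.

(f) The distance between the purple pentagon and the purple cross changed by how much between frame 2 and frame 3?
-0.5

Distance in frame 2: 2.3. Distance in frame 3: 1.8.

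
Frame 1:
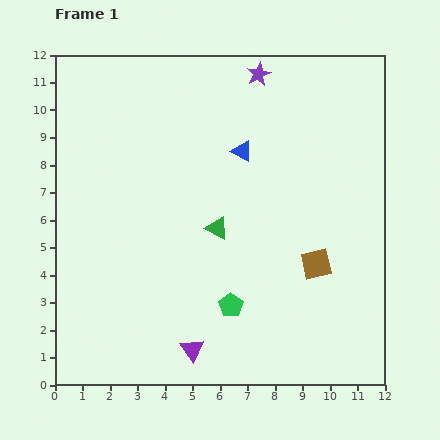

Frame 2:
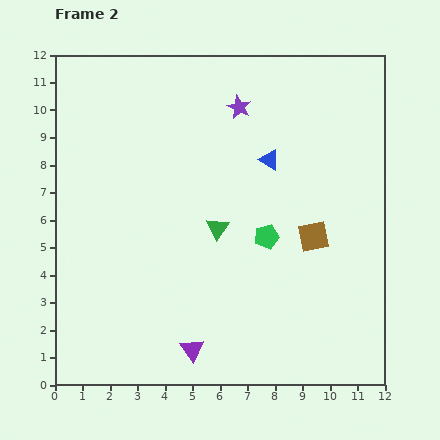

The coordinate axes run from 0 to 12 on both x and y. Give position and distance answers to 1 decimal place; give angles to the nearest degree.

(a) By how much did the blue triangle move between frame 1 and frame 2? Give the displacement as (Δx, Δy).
(1.0, -0.3)

The blue triangle was at (6.8, 8.5) in frame 1 and (7.8, 8.2) in frame 2.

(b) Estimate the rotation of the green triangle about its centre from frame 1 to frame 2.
37° clockwise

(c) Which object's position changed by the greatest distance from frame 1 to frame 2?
the green pentagon

(moved 2.8; next 1.4)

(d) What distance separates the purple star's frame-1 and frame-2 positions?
1.4

The purple star moved from (7.4, 11.3) to (6.7, 10.1), a distance of √(0.7² + 1.2²) ≈ 1.4.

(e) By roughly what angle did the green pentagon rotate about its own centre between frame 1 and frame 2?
22° clockwise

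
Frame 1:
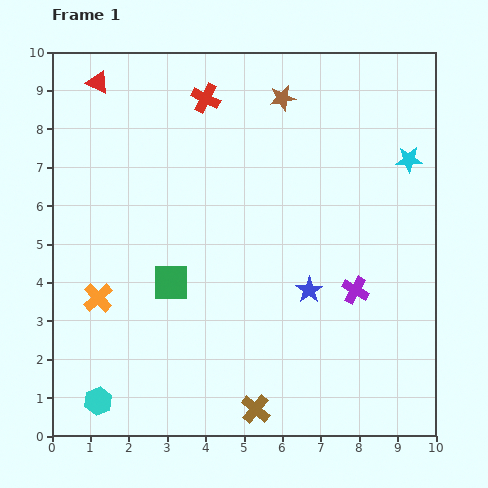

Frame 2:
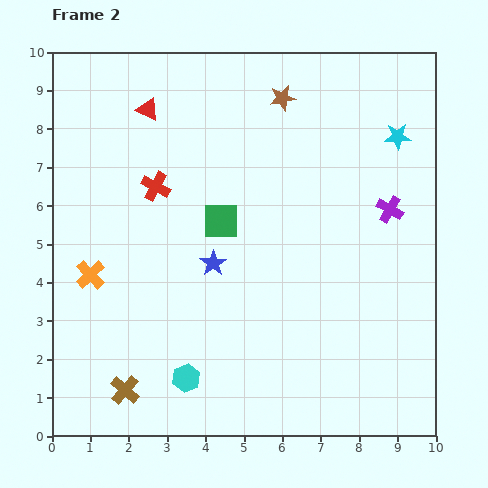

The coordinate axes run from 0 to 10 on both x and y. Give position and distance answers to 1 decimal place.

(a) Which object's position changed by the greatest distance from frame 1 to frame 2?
the brown cross

(moved 3.4; next 2.6)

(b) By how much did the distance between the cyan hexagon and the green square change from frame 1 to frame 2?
+0.6

Distance in frame 1: 3.6. Distance in frame 2: 4.2.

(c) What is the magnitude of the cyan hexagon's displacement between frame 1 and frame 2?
2.4

The cyan hexagon moved from (1.2, 0.9) to (3.5, 1.5), a distance of √(2.3² + 0.6²) ≈ 2.4.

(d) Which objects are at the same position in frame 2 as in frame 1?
the brown star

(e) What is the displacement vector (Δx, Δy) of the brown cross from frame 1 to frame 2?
(-3.4, 0.5)

The brown cross was at (5.3, 0.7) in frame 1 and (1.9, 1.2) in frame 2.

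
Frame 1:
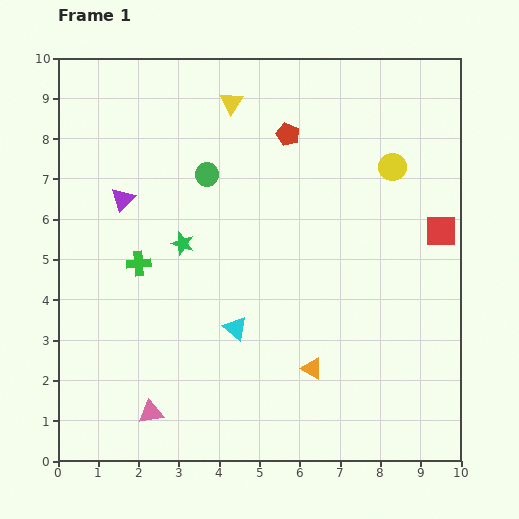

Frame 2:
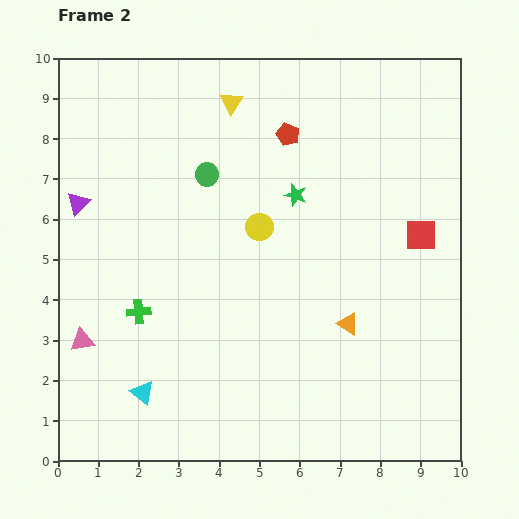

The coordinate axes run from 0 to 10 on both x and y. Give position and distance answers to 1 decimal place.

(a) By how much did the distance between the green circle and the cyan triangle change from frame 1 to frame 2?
+1.7

Distance in frame 1: 3.9. Distance in frame 2: 5.6.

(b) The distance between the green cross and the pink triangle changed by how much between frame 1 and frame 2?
-2.1

Distance in frame 1: 3.7. Distance in frame 2: 1.6.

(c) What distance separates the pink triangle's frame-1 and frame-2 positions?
2.5

The pink triangle moved from (2.3, 1.2) to (0.6, 3.0), a distance of √(1.7² + 1.8²) ≈ 2.5.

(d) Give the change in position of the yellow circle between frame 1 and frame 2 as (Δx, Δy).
(-3.3, -1.5)

The yellow circle was at (8.3, 7.3) in frame 1 and (5.0, 5.8) in frame 2.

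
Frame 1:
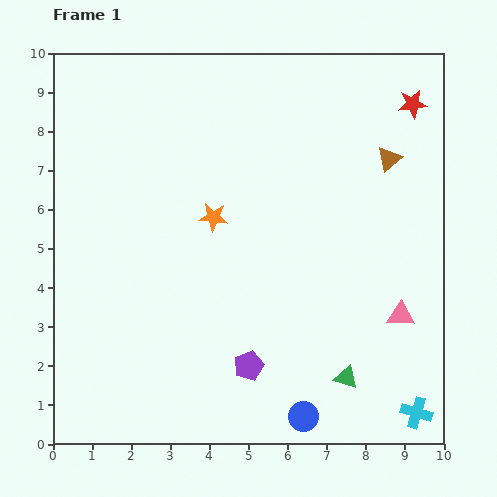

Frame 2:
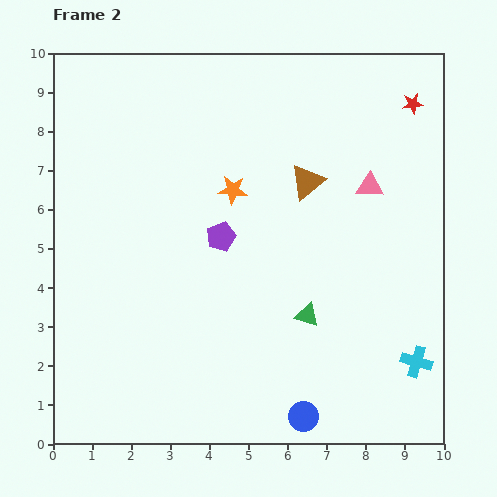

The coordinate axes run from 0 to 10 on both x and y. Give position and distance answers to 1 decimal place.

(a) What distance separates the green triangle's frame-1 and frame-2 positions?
1.9

The green triangle moved from (7.5, 1.7) to (6.5, 3.3), a distance of √(1.0² + 1.6²) ≈ 1.9.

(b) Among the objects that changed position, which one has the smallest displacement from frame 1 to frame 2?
the orange star

(moved 0.9)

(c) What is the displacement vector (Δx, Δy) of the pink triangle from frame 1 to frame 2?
(-0.8, 3.3)

The pink triangle was at (8.9, 3.3) in frame 1 and (8.1, 6.6) in frame 2.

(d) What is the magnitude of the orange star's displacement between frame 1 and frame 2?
0.9

The orange star moved from (4.1, 5.8) to (4.6, 6.5), a distance of √(0.5² + 0.7²) ≈ 0.9.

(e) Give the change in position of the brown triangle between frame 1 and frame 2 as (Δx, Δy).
(-2.1, -0.6)

The brown triangle was at (8.6, 7.3) in frame 1 and (6.5, 6.7) in frame 2.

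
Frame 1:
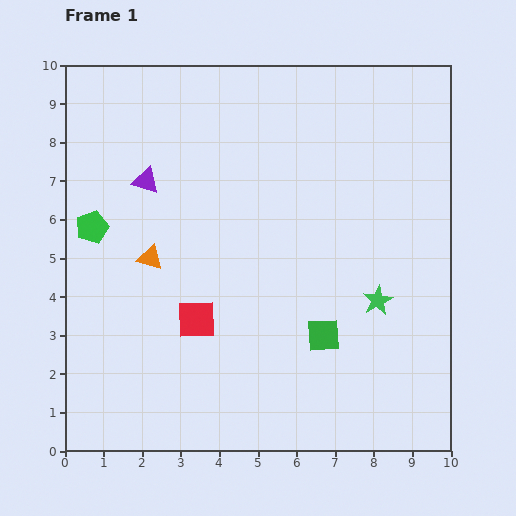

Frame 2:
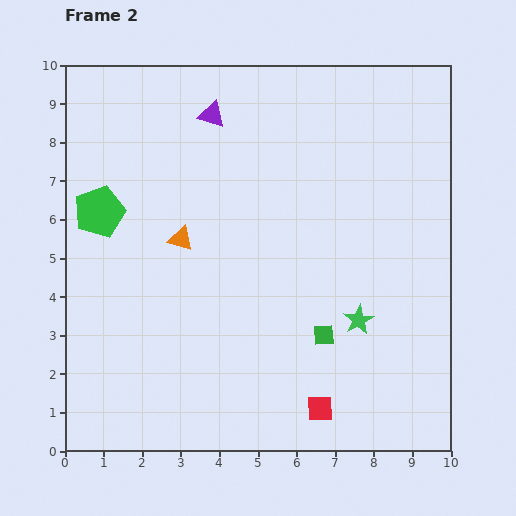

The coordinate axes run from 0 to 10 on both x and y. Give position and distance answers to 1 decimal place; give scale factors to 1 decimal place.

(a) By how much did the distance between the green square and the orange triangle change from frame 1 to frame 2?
-0.4

Distance in frame 1: 4.9. Distance in frame 2: 4.5.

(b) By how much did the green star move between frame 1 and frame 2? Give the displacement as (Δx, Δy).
(-0.5, -0.5)

The green star was at (8.1, 3.9) in frame 1 and (7.6, 3.4) in frame 2.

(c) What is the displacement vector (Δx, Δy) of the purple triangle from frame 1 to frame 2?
(1.7, 1.7)

The purple triangle was at (2.1, 7.0) in frame 1 and (3.8, 8.7) in frame 2.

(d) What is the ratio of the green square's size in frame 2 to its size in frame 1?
0.6×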